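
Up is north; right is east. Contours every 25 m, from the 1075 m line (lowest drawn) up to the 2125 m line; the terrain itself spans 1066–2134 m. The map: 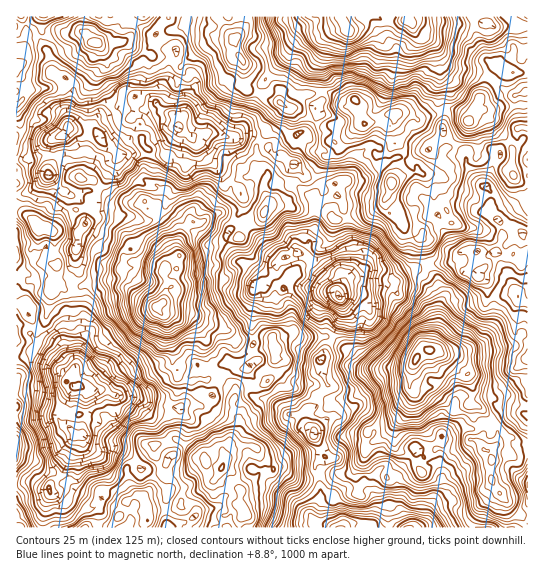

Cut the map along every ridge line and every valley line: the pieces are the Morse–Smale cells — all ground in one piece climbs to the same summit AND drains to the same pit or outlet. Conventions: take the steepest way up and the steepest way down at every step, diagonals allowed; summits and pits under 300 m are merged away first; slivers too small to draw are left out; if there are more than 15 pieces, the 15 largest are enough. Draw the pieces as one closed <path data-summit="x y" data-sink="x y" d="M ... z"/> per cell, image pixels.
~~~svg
<path data-summit="417 358" data-sink="339 297" d="M518 55l-4 0-6 7 3 11-9 0-9-7-8 15-2 13-6 7-2 10-6 10-6-8-9-4-9 0-27 11-11-7-9 0-11 2-6 5-16 4-10-24-10 1-16-9-23 3-13 13-4 1 3 5 0 7-4 9 3 11 3 3 9-3 10 8 14 8-4 2-8 19-5 5-7 2 1 5 8 5 3 10 0 22-7 10 1 6-6 9-18 5-8 6 0 14 8 11 28 0 6 3 15 0 3 2 6 14-6 22-17 32 4 17 4 7-12 10-1 10-11 9 1 7 8 9 11 25-8 8 0 7 4 8 0 21-8 12 3 17 213-1 0-466-5-5z"/><path data-summit="417 358" data-sink="78 386" d="M82 32l-13 5-6 11-14 7-19 1-14 11 0 7 11 11 0 6-4 8-7 6 0 9 3 7 0 8-3 4 0 392 5 3 22-1 2-24 6-9-2-8 12-12 14-25 0-14 8-1 0-9 5-10-1-25-5-3-8 0-3-4 12-48-2-20-6-6-3-27 7-11-3-8 3-32 6-8-2-20 11 1 2-2-5-11 4 0 9-9 12-23 5-4 34 1 8-1 2-3 4 7 10-9 2-9-2-13 11 9 11-1 6-4 20 5 27 0 9 6 11 12 9 1 10 7 11 12-1 9 7-1 5-5 8-19 4-2-14-8-10-8-9 3-3-3-3-11 4-9 0-7-3-6-11-7-12-2-9-7-10-2-3-8 0-19-8-12-2-12-19 1-5 3-23 16-6 8-15-10-13-1-27-13-33 0z"/><path data-summit="159 305" data-sink="339 297" d="M269 177l-5 5 0 9 4 7 0 7-4 9-5 5-17 5-20-11-5 0-16 10-8-2-10 10-6 12 0 23-13 4 0 5 7 12-4 4-3 10-7 6 10 14 2 20 4 10 0 14 6 12 4 3 8 1 5 12 18 16 9 4 8 0 8 6 0 11-15 20 0 13-3 5-3 0-12-5-4-6-5-1-7-8-15-9-18 5-30 25 2 16 9 11-13 5-15-10-8-2-5 5-1 7 3 3 15 4 5 6-8 14 204-1-3-16 8-12 0-21-4-8 0-7 8-8-11-25-8-9-1-7 11-9 1-10 12-10-4-7-4-17 17-32 6-22-6-14-3-2-15 0-6-3-28 0-8-11 0-14 8-6 18-5 5-6 0-9 7-10 0-22-3-10-8-5-2-6-5-3-10 0-6 2-3 5-1-5z"/><path data-summit="159 305" data-sink="78 386" d="M179 128l2 13-2 9-5 6-5 3-4-7-2 3-8 1-34-1-10 12-7 15-9 9-4 0 5 11-2 2-11-1 2 20-6 8 0 11-3 7 0 14 3 8-7 11 3 27 6 6 2 20-12 48 3 4 8 0 5 3 1 25-5 10 0 9-8 1 0 14-14 25-12 12 2 8-6 9-2 25 67 0 9-14-5-6-15-4-3-3 1-7 5-5 8 2 15 10 13-5-9-11-2-16 30-25 18-5 15 9 7 8 5 1 4 6 15 5 4-9-1-9 15-20 1-7-6-8-20-6-18-16-5-12-8-1-6-6 0-4-4-5 0-14-4-10-2-20-10-14 7-6 3-10 4-4-7-12 0-5 13-4 0-23 6-12 10-10 8 2 16-10 5 0 20 11 12-3 10-7 4-9 0-7-4-7 2-12 7 0 4 4 1 5 3-5 6-2 10 0 5 3 2-9-11-12-10-7-9-1-11-12-9-6-27 0-18-5-8 4-11 1z"/><path data-summit="417 358" data-sink="347 31" d="M527 16l-278 0-2 9-12 14 0 6 1 6 8 12 0 19 3 8 10 2 12 8 9 1 9 7 6 0 13-13 23-3 16 9 10-1 10 24 16-4 6-5 11-2 9 0 11 7 27-11 9 0 7 3 8 9 6-10 2-10 6-7 2-13 8-15 9 7 9 0-3-11 6-7 9 1 5 3z"/><path data-summit="417 358" data-sink="339 297" d="M247 16l-230 0-1 50 14-10 19-1 14-7 6-11 13-5 11 11 33 0 27 13 13 1 15 10 6-8 23-16 5-3 20-1 12-14z"/><path data-summit="159 305" data-sink="339 297" d="M131 243l-7 8 2 9 38 7-11-16z"/><path data-summit="417 358" data-sink="339 297" d="M37 225l2 18 6 10 2 8 10 4-4-31-4-5z"/><path data-summit="417 358" data-sink="339 297" d="M17 75l-1 28 2 1 9-13 0-6z"/>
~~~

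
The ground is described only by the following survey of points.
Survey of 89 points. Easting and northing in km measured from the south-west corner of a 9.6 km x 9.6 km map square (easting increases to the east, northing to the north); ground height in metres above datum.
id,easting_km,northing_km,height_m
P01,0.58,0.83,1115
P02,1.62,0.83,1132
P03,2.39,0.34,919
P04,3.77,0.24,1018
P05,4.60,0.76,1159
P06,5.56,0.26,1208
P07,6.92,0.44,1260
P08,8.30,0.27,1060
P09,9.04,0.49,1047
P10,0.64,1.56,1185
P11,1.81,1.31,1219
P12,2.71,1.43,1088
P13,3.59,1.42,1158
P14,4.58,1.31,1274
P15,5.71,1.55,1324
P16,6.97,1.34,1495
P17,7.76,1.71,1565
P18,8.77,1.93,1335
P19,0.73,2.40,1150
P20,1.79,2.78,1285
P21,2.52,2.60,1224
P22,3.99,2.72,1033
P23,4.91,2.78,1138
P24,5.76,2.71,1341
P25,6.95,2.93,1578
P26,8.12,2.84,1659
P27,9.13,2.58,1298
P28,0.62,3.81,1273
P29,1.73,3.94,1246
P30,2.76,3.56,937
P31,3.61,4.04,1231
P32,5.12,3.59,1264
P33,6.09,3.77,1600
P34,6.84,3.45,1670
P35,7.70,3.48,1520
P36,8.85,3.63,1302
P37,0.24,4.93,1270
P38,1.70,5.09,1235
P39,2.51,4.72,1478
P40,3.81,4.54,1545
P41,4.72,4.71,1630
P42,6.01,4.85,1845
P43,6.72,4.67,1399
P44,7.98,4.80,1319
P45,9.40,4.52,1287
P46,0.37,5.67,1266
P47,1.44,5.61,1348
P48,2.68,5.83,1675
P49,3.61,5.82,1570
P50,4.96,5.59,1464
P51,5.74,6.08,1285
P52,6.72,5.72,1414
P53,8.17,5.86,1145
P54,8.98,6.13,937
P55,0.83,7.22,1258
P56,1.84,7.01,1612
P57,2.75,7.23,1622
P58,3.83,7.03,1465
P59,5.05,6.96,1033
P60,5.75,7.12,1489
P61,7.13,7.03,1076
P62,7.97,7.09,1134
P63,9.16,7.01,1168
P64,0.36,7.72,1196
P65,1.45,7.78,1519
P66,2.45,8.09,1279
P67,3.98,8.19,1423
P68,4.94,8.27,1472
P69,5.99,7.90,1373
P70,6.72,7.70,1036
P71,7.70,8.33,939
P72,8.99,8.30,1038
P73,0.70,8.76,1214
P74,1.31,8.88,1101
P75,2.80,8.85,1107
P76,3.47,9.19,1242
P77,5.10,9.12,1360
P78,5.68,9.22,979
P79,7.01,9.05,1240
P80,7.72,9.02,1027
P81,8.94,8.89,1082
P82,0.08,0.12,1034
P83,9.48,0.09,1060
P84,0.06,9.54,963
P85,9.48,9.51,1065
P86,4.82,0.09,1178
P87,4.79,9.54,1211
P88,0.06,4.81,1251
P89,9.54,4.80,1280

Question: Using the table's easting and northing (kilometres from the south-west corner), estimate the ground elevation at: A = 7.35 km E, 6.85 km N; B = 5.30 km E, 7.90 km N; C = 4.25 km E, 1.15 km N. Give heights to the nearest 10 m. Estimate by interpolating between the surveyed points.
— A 1230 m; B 1580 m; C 1190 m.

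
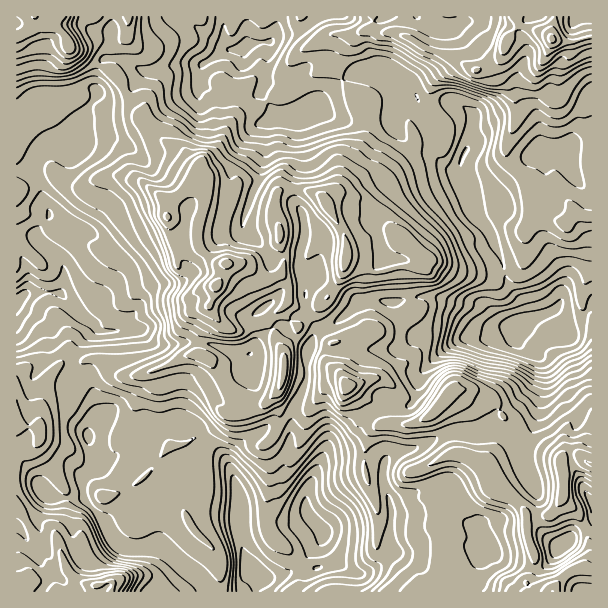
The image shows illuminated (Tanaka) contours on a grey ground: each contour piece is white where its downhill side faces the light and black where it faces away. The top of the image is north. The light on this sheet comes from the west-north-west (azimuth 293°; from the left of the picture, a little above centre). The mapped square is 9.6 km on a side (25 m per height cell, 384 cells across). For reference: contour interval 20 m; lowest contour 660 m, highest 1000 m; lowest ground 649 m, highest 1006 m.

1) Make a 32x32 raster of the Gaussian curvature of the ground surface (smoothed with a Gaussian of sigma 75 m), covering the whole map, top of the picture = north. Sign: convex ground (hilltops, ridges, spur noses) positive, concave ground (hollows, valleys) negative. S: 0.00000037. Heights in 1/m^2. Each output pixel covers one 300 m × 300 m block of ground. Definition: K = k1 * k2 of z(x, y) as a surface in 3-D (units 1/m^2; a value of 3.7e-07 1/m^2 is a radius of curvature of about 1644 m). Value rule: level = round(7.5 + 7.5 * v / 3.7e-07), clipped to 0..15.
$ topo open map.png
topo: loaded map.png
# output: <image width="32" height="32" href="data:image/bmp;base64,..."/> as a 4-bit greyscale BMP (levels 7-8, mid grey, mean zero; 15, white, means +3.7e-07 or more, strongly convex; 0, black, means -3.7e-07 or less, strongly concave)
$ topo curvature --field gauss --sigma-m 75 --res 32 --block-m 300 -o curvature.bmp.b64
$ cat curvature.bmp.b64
<image width="32" height="32" href="data:image/bmp;base64,Qk12AgAAAAAAAHYAAAAoAAAAIAAAACAAAAABAAQAAAAAAAACAAATCwAAEwsAABAAAAAAAAAAAAAAABEREQAiIiIAMzMzAERERABVVVUAZmZmAHd3dwCIiIgAmZmZAKqqqgC7u7sAzMzMAN3d3QDu7u4A////AJVir4Nndnp2eXxnd3hpdwh3iSczeI2ZdYdoOHiIiQSJeIhPh3iKN5iIepl3eIit83abmId4d3h4eoZnh3h3ZbBVZxeHeHeWaXiWiHd2llN2f1eneHeIpmiHeIVoeKa8inh5d3d3iaaHl4pPqaaHiERXdmd3eHiJeHh1lYaWl2aYe2qYeIhkOYh8ZYeDaWdmdml4eHd4fZdWeTeFend4aHh3d4lneWh1dVWVeHh3h3Z3h4doiIZ2eeZ29Iea93lUh2d3d3lXlni3SHiGUNd4fHZ3hod4dYZ7l/Z3eHKIiYeKd3iYrWZudFZGeZd3uImHmHh4d4d6ppl1R3eGp3d4d4OEl3h2emp4eZa3l0V5h4fHWWd3h6GlhZeTpXa5ZmaYZmh3h4eoH5VHd/aHnld3h3d4d3d3WGW113lneHh3iIeXhniHeNZ3l6Z1eHh3d3d2lnqIeIeZd3dbnIZ3h4mJeIeFeIdmdpaS0IiHh4d3eIeHh3eHinj1hpiWd4h3h3Z3d4d4h3djtodnaoiGd4mHmJh3eIeHZ5WZeYdliIiHh4d3d4h3l3iXZ4iId4d3eoZ4h4l3pmiJh3d4iIh3ZepCd4iHZpl3d3iGd3doeJNfllhYd6sXh2iHl2iHaZiFajmHh3fPJoeHh7a3iHZ5h4eNfwVWCnpohnaIhSlFZ3eIgAi4"/>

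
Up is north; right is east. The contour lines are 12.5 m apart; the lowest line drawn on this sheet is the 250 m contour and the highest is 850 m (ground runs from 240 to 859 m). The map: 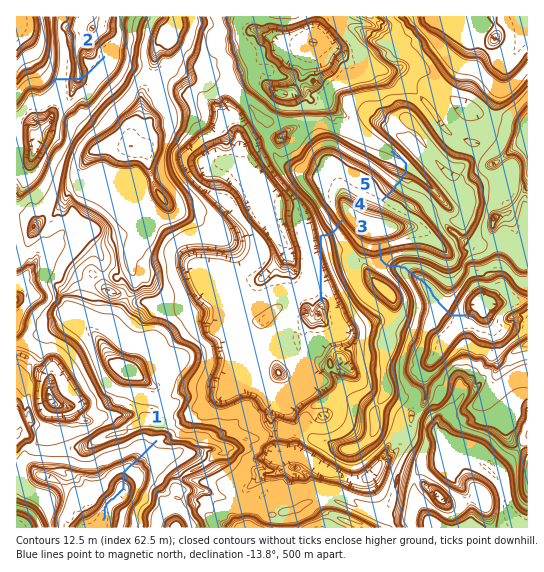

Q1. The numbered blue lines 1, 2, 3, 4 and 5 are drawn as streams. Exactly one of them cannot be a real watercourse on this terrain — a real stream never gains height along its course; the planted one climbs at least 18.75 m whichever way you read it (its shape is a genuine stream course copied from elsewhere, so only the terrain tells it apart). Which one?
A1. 2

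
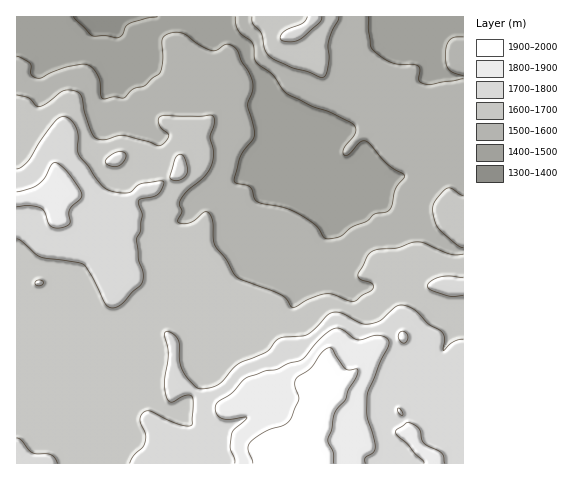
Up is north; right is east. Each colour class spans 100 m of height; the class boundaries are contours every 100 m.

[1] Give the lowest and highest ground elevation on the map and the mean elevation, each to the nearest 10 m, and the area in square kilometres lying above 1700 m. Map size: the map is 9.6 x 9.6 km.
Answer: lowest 1360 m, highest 1990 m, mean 1630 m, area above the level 24.9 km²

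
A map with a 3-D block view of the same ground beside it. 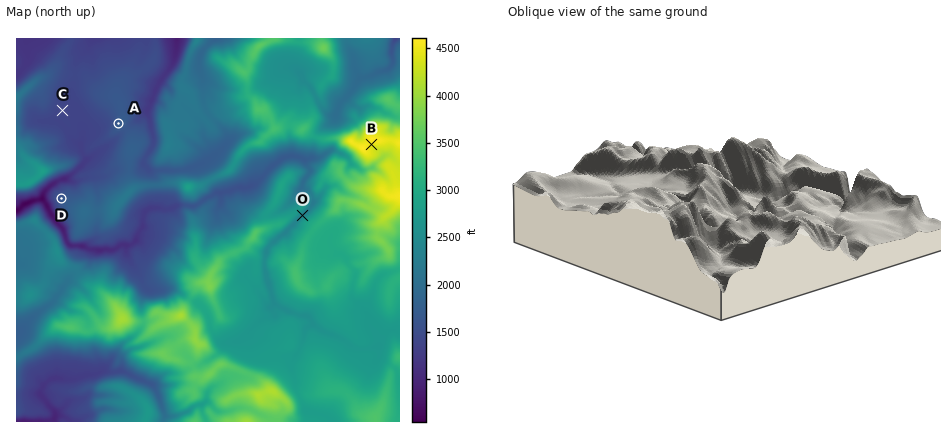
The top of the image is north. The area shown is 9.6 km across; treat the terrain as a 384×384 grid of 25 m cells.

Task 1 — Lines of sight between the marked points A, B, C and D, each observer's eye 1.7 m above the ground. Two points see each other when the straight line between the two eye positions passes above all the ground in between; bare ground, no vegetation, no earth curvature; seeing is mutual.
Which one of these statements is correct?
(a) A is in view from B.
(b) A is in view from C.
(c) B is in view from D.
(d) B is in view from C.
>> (b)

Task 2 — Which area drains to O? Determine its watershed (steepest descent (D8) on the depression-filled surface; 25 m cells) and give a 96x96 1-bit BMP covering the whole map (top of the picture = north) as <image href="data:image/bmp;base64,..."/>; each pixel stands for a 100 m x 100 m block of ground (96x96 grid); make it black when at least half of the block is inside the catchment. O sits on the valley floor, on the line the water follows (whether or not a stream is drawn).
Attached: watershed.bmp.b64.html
<image width="96" height="96" href="data:image/bmp;base64,Qk2+BAAAAAAAAD4AAAAoAAAAYAAAAGAAAAABAAEAAAAAAIAEAAATCwAAEwsAAAIAAAAAAAAA////AAAAAAAAAAAAAAAAAAAAAAAAAAAAAAAAAAAAAcAAAAAAAAAAAAAAA+AAAAAAAAAAAAAAB+AAAAAAAAAAAAAAB/AAAAAAAAAAABgAD/AAAAAAAAAAAD8AH/AAAAAAAAAAAP/4P/gAAAAAAAAAAf////gAAAAAAAAAA/////gAAAAAAAAAB/////gAAAAAAAcAH/////wAAAAAAA+Af/////wAAAAAAA/D//////wAAAAAAA////////4AAAAAAP////////4AAAAAB/////////8AAAAAA/////////8AAAAAAf////////8AAAAAAP////////8AAAAAAD////////8AAAAAAAf///////8AAAAAAAf///////8AAAAAAA////////8AAAAAAA////////8AAAAAAB////////8AAAAAAD////////8AAAAAAD////////8AAAAAAD////////8AAAAAAD////////8AAAAAAB////////8AAAAAAA////////8AAAAAAA////////8AAAAAAAf///////8AAAAAAAP///////8AAAAAAAD///////8AAAAAAAB///////8AAAAAAAB///////8AAAAAAAA///////8AAAAAAAA///////8AAAAAAAAf//////8AAAAAAAAP//////8AAAAAAAAB//////8AAAAAAAAAf/////sAAAAAAAAAP/////AAAAAAAAAAH////+AAAAAAAAAAH////8AAAAAAAAAAD////8AAAAAAAAAAAf///+AAAAAAAAAAAD/P/+AAAAAAAAAAAB+H/+AAAAAAAAAAAAcD/+AAAAAAAAAAAAAB/8AAAAAAAAAAAAAA/wAAAAAAAAAAAAAA/AAAAAAAAAAAAAAAYAAAAAAAAAAAAAAAAAAAAAAAAAAAAAAAAAAAAAAAAAAAAAAAAAAAAAAAAAAAAAAAAAAAAAAAAAAAAAAAAAAAAAAAAAAAAAAAAAAAAAAAAAAAAAAAAAAAAAAAAAAAAAAAAAAAAAAAAAAAAAAAAAAAAAAAAAAAAAAAAAAAAAAAAAAAAAAAAAAAAAAAAAAAAAAAAAAAAAAAAAAAAAAAAAAAAAAAAAAAAAAAAAAAAAAAAAAAAAAAAAAAAAAAAAAAAAAAAAAAAAAAAAAAAAAAAAAAAAAAAAAAAAAAAAAAAAAAAAAAAAAAAAAAAAAAAAAAAAAAAAAAAAAAAAAAAAAAAAAAAAAAAAAAAAAAAAAAAAAAAAAAAAAAAAAAAAAAAAAAAAAAAAAAAAAAAAAAAAAAAAAAAAAAAAAAAAAAAAAAAAAAAAAAAAAAAAAAAAAAAAAAAAAAAAAAAAAAAAAAAAAAAAAAAAAAAAAAAAAAAAAAAAAAAAAAAAAAAAAAAAAAAAAAAAAAAAAAAAAAAAAAAAAAAAAAAAAAAAAAAAAAAAAAAAAAAAAAAAAAAAAAAAAAAAAAAAAAAAAAAAAAAAAAAAAAAAAAAAAAAAAAAAAAAAAAAAAAAAAAAAAAAAAAAAAAAAAAAAAAAAA="/>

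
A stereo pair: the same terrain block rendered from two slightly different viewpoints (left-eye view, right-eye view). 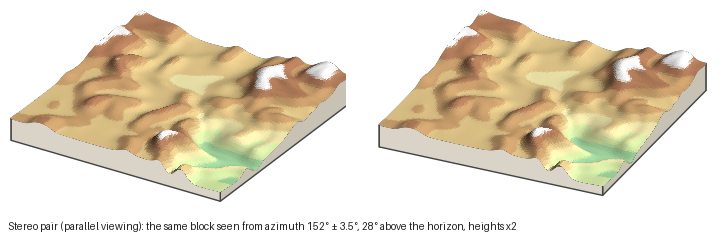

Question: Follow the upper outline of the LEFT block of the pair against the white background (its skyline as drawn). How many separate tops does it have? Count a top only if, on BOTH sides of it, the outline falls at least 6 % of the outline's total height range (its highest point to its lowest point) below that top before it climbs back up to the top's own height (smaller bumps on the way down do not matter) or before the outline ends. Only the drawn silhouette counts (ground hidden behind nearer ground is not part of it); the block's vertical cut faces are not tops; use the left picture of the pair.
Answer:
1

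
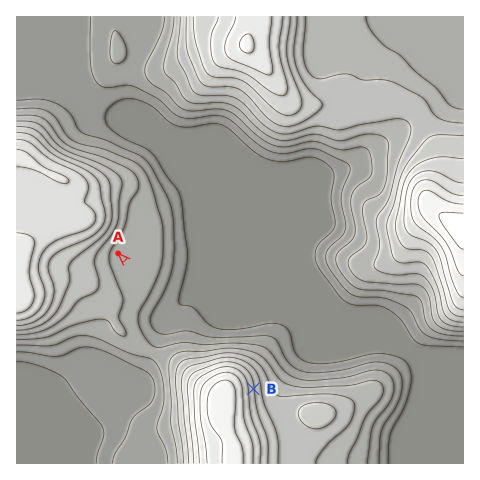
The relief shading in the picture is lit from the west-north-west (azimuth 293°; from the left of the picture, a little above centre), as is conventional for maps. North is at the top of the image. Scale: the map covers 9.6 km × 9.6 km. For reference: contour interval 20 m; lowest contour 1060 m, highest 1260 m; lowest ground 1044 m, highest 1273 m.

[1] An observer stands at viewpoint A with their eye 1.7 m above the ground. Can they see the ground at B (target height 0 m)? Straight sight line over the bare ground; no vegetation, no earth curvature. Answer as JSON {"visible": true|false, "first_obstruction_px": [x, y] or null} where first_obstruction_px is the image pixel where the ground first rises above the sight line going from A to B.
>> {"visible": false, "first_obstruction_px": [224, 359]}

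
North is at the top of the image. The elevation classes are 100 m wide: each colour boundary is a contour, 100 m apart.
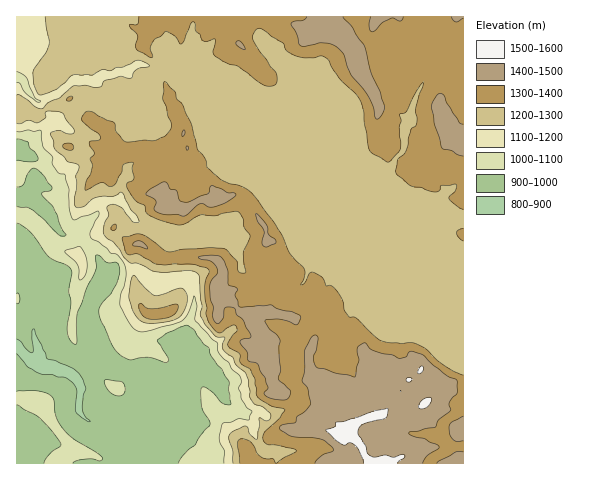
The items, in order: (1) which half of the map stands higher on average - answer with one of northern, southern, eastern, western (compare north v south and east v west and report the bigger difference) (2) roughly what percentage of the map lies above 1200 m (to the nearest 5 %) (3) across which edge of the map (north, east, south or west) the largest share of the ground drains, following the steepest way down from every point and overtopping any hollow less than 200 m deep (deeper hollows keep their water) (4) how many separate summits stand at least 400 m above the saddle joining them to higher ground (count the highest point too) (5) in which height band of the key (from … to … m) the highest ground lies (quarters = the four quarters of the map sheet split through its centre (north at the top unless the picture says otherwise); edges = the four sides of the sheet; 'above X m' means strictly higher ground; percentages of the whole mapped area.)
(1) The eastern half stands higher on average than the western half.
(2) About 75 % of the map lies above 1200 m.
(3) The largest share of the runoff leaves by the western edge.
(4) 1 summit rises at least 400 m above its surroundings.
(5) Between 1500 and 1600 m: that is the band holding the highest ground.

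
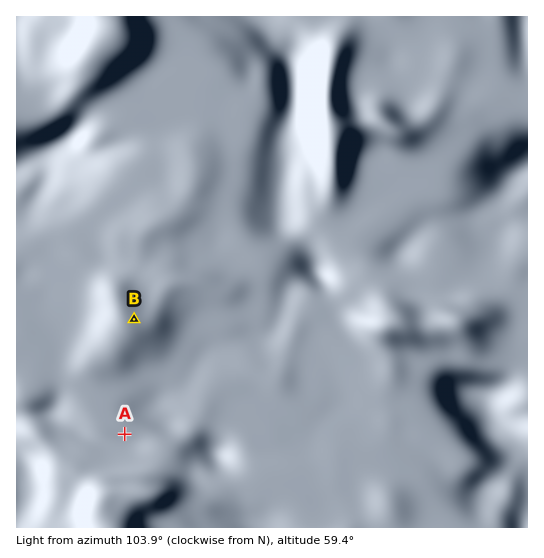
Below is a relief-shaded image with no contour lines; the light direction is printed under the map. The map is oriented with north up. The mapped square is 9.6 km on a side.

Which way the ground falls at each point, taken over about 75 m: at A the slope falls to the N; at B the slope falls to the SW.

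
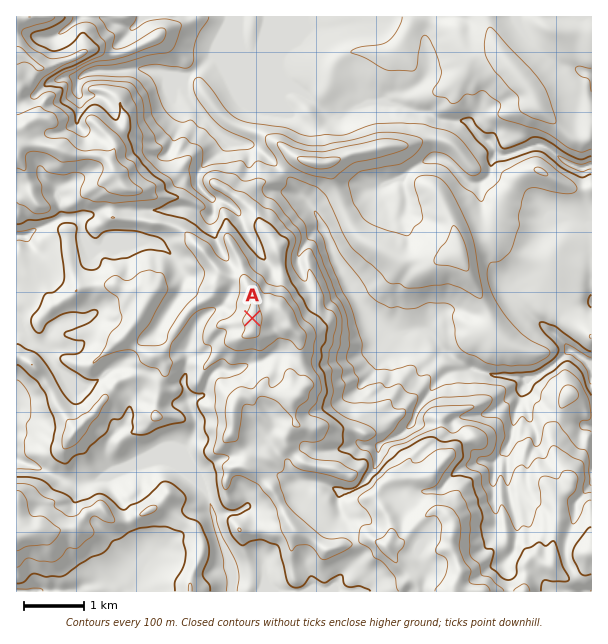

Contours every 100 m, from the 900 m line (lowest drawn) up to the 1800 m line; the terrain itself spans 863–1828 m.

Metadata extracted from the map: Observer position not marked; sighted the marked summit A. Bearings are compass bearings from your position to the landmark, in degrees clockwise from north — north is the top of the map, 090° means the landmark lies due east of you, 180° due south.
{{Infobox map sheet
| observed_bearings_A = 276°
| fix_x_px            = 342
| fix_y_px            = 328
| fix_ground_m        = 1290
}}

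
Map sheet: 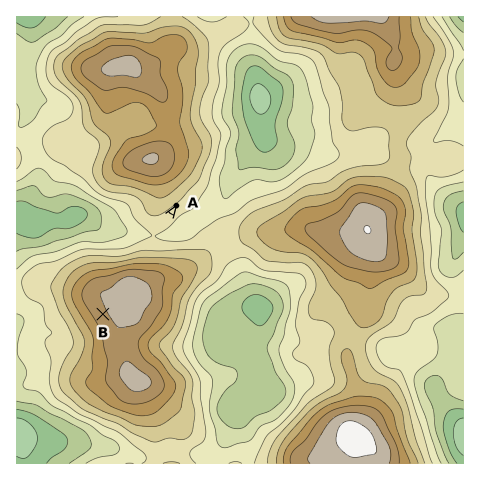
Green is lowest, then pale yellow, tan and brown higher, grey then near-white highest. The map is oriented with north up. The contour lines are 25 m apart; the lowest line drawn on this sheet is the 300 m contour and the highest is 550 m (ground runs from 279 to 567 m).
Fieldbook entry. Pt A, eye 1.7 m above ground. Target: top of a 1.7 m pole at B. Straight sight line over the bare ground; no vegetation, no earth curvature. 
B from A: not visible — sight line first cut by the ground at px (137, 263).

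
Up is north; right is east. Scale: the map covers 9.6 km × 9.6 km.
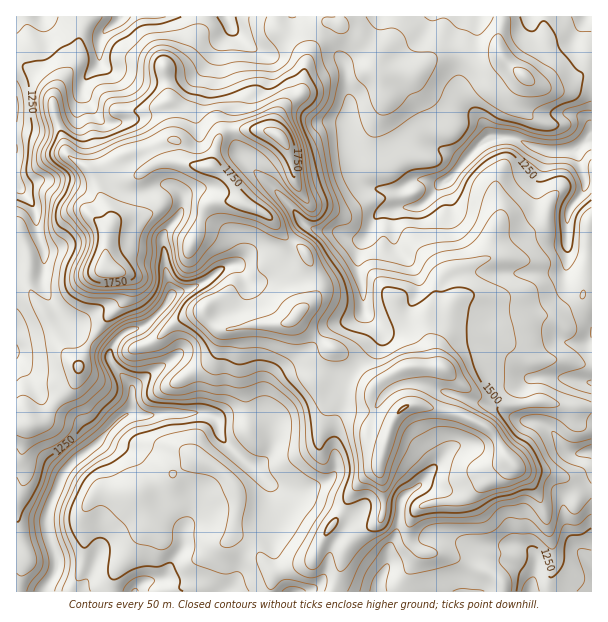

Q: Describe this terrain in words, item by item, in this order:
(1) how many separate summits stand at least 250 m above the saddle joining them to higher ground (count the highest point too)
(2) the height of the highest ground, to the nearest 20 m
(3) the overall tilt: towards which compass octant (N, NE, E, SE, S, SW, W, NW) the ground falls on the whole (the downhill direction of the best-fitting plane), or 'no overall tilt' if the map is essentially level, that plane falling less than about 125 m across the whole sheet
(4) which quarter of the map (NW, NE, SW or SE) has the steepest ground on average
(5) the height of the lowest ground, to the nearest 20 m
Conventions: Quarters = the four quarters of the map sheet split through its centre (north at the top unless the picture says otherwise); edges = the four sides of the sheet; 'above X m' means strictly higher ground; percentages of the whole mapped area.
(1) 1 summit rises at least 250 m above its surroundings.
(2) The highest ground is at about 1820 m.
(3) No overall tilt - high and low ground are spread across the sheet.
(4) Slopes are steepest in the north-west quarter.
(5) The lowest point is down at roughly 1060 m.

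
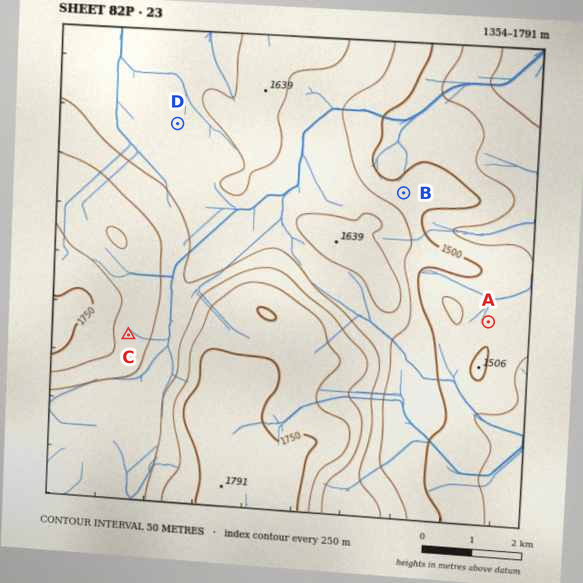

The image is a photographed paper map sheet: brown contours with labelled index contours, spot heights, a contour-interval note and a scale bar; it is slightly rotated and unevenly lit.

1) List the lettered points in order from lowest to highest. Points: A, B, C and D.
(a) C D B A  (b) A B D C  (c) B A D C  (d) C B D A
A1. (b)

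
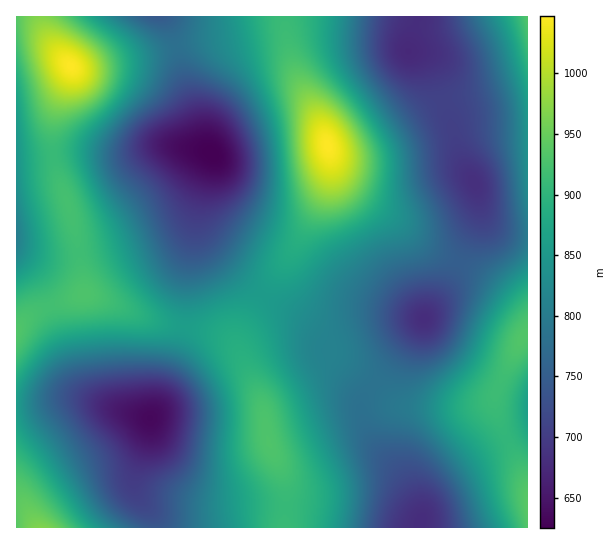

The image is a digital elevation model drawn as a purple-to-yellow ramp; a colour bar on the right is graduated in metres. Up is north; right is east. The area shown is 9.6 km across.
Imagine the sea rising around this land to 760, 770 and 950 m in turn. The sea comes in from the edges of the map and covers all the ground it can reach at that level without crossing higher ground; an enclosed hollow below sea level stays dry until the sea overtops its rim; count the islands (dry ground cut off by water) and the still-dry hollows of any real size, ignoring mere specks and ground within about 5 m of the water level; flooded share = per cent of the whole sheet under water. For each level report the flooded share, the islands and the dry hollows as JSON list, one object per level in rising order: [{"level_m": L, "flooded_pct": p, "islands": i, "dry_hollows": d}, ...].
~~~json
[{"level_m": 760, "flooded_pct": 22, "islands": 0, "dry_hollows": 1}, {"level_m": 770, "flooded_pct": 24, "islands": 0, "dry_hollows": 1}, {"level_m": 950, "flooded_pct": 95, "islands": 1, "dry_hollows": 0}]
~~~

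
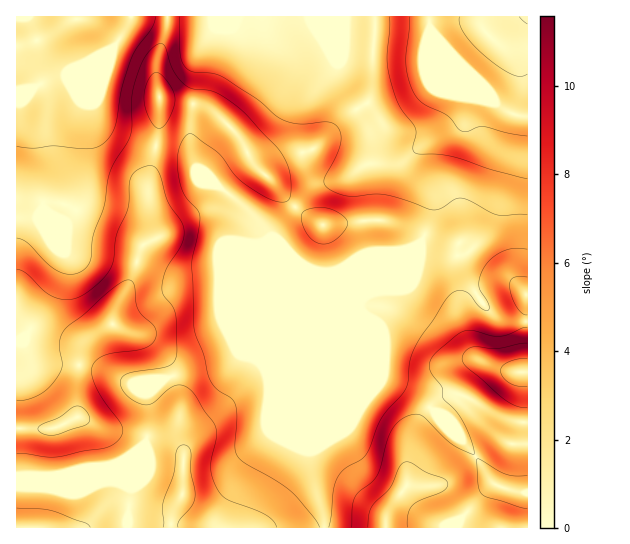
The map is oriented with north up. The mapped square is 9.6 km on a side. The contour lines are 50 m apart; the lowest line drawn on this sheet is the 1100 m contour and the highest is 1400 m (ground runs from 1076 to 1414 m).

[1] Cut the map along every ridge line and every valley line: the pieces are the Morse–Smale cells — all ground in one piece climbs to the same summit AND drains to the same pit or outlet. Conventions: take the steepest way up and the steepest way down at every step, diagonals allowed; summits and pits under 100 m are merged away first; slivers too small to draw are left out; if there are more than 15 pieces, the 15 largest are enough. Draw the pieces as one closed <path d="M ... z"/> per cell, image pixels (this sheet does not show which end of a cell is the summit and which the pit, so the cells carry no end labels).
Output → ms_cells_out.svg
<path d="M337 16l-206 0-10 21-13 16-21 50-4 39 0 52-7 16-9 10-10-3-14-10-6 10-21 1 1 310 307-1-1-16-11-36-1-25 52-124 0-28 49-49-29 3-44 19-20 1-20-9-26-28 6-10 32-37 24-7-16-4-12-14-6-14-1-27 5-19 31-38z"/><path d="M527 16l-190 1 0 44-34 48-3 29 4 20 8 13 10 8 18 0-17 4-12 5-32 37-6 10 26 28 20 9 20-1 44-19 22-1 8-4-50 51 0 28-52 124 1 25 11 36 2 17 203-1z"/><path d="M130 16l-114 1 1 200 20 0 6-10 14 10 10 3 9-10 7-16 0-52 4-39 20-48 18-25 6-11z"/>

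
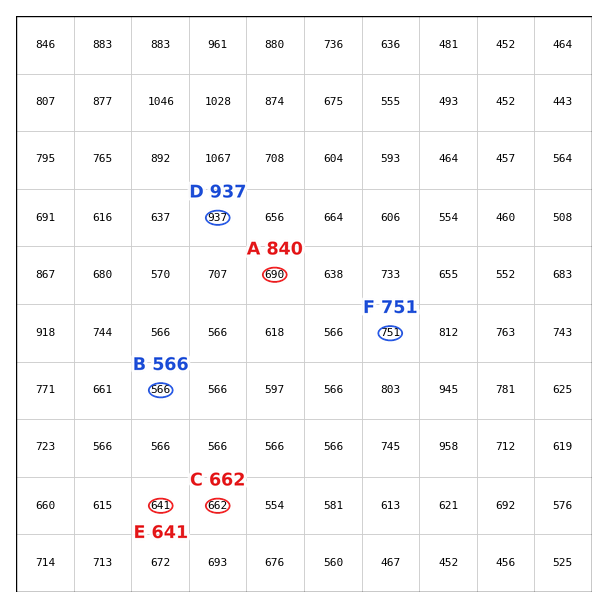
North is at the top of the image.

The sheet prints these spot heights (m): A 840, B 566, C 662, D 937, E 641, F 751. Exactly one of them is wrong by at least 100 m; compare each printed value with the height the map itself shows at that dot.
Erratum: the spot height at A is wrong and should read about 690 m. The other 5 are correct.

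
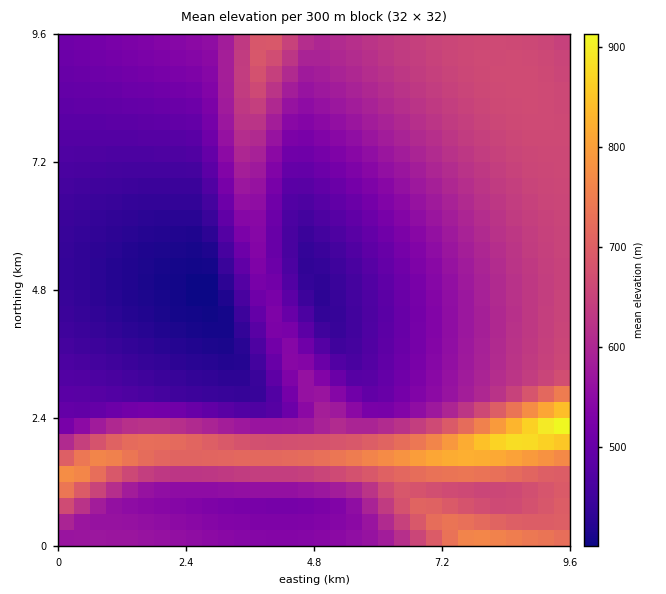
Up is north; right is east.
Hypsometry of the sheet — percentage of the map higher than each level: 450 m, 86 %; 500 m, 71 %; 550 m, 52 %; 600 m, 38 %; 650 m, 22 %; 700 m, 9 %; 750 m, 4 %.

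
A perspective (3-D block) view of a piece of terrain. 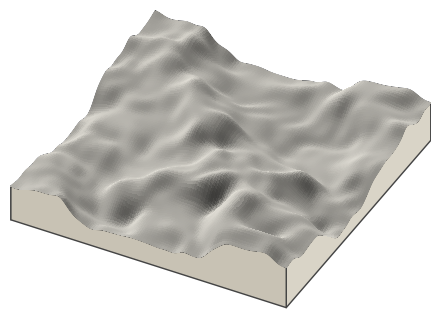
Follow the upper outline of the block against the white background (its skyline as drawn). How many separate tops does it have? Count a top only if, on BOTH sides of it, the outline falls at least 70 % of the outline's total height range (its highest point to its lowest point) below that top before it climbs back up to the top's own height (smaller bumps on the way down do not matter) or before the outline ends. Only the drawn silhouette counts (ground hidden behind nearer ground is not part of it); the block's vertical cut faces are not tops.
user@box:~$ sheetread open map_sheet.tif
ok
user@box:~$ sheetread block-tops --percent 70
0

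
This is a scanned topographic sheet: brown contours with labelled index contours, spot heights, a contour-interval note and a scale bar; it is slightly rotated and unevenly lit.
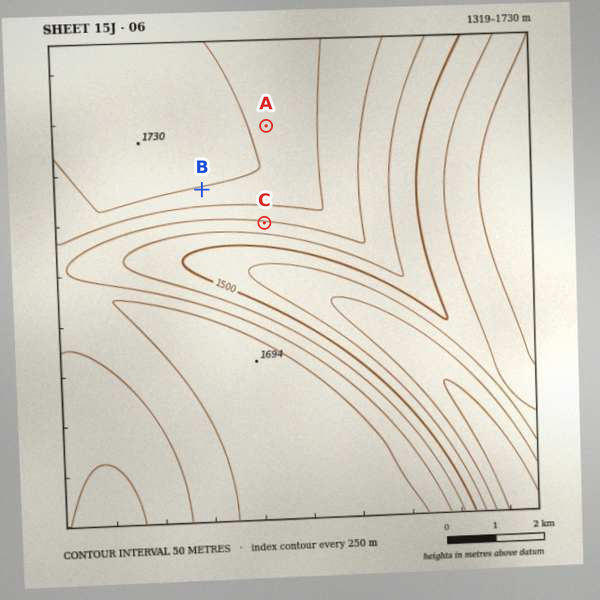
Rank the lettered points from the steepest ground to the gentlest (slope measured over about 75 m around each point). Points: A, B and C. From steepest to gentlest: C B A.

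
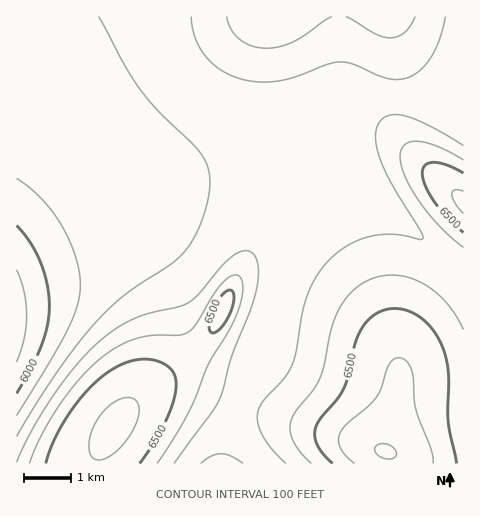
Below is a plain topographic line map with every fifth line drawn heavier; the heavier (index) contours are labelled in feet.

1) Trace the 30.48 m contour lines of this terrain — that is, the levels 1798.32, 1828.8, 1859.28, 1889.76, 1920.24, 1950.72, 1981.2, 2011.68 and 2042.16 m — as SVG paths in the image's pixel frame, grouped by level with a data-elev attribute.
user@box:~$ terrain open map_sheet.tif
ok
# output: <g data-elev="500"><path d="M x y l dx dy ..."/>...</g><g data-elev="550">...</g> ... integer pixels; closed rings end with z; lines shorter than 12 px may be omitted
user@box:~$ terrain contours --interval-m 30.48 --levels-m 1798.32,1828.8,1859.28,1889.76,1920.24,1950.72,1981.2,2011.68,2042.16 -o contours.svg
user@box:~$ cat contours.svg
<g data-elev="1798.32"><path d="M17 270l7 22 3 23-3 24-7 23"/></g><g data-elev="1828.8"><path d="M17 225l13 17 10 20 7 22 2 22-1 19-6 19-10 23-15 26"/></g><g data-elev="1859.28"><path d="M17 178l24 20 20 26 14 32 4 15 1 14-2 20-10 24-18 32-33 55"/></g><g data-elev="1889.76"><path d="M201 463l10-7 10-2 9 2 13 7"/><path d="M99 17l26 50 16 23 18 22 36 34 9 12 6 17-2 24-9 29-13 22-15 14-47 32-28 26-19 22-20 28-40 65"/></g><g data-elev="1920.24"><path d="M174 463l39-52 8-16 10-38 20-48 6-21 1-12 0-12-3-9-6-4-8 1-11 6-10 11-21 25-11 9-9 4-28 6-18 6-18 10-18 14-22 24-23 30-20 34-15 31"/><path d="M463 146l-33-20-25-10-9-1-7 0-6 3-5 6-2 7 0 9 5 22 13 26 26 42 3 8-3 1-17-4-14-1-14 1-13 4-13 6-13 8-10 11-10 13-6 13-6 15-8 46-4 14-8 14-21 23-5 11 0 11 5 13 9 12 14 14"/><path d="M191 17l2 12 4 13 7 12 9 10 10 7 13 6 14 4 14 1 26-3 37-15 13-2 14 2 34 14 10 2 9-2 13-8 11-13 9-18 5-22"/></g><g data-elev="1950.72"><path d="M157 463l29-46 9-18 13-35 27-46 5-14 3-13-1-11-4-4-7 0-9 8-10 13-16 27-8 8-8 3-28 0-18 4-19 9-20 15-20 21-19 26-16 28-11 25"/><path d="M463 330l-9-17-12-15-14-11-15-8-16-4-15 1-15 5-13 9-11 12-8 17-5 16-7 33-4 13-7 10-16 20-5 10-1 10 3 10 7 11 11 11"/><path d="M463 160l-24-13-20-6-7 0-6 3-4 4-2 6 1 10 3 10 14 26 21 26 24 21"/><path d="M227 17l4 12 8 10 12 7 15 2 13-1 14-5 39-25"/><path d="M346 17l30 17 14 4 7-1 7-4 6-7 5-9"/></g><g data-elev="1981.2"><path d="M140 463l13-19 12-23 8-18 3-15-1-11-4-8-10-7-13-3-14 1-15 6-15 9-14 12-15 18-13 20-10 20-6 18"/><path d="M457 463l-9-39 0-50-2-14-4-13-8-15-11-13-14-8-14-3-10 2-8 3-8 6-6 8-8 17-7 32-4 12-6 10-16 19-6 9-1 8 2 10 5 9 11 10"/><path d="M212 333l4-1 5-4 9-14 4-15-1-6-2-3-3 0-5 4-9 13-5 18 1 5z"/><path d="M463 173l-16-8-13-3-8 3-4 8 3 13 9 15 13 16 16 15"/></g><g data-elev="2011.68"><path d="M433 463l-2-15-15-39-4-39-6-9-7-3-6 1-4 6-8 24-6 10-28 25-7 9-1 7 2 8 5 8 8 7"/><path d="M97 460l8-1 8-5 10-9 8-11 6-12 2-10-1-8-4-5-8-1-10 3-11 9-8 10-6 13-2 13 2 10z"/><path d="M463 191l-8-1-2 1-1 3 3 9 8 10"/></g><g data-elev="2042.16"><path d="M386 459l6 0 4-3 0-3-1-4-9-5-9 1-2 3 1 5 4 3z"/></g>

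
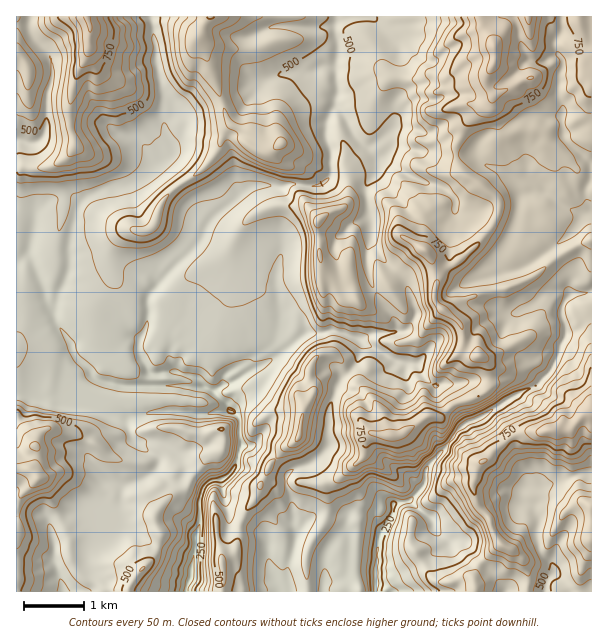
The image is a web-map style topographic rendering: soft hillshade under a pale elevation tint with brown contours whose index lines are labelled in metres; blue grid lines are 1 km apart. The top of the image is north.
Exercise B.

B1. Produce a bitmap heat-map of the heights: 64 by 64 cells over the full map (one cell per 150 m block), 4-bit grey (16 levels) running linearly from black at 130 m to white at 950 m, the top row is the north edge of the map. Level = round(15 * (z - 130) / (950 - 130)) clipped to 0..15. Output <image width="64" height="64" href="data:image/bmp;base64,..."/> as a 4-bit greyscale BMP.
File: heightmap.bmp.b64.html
<image width="64" height="64" href="data:image/bmp;base64,Qk12CAAAAAAAAHYAAAAoAAAAQAAAAEAAAAABAAQAAAAAAAAIAAATCwAAEwsAABAAAAAAAAAAAAAAABEREQAiIiIAMzMzAERERABVVVUAZmZmAHd3dwCIiIgAmZmZAKqqqgC7u7sAzMzMAN3d3QDu7u4A////AHZVREVVZndUQhE1d3ZURERURERCIzRGd4iZh3iId3d3dlVEVVVmd2VDECV3dlRERFREREIjRFd4iJmIiIh3d4h2VUVVVWZ3dkMQJXh2VERFVEREQiNFZ3d4iIiJmHd4mXZVRVVVZmd2UyEliHZUREVURERCJEVmZmeImZqpd3iZdlVVVVVWZmZUMSV3dlRERVVEREIkVmZmZmiau6h3iJqHZVVVVVVWZmUxJXd2VEVEVVREQyRWZlVVZ5u6mIiJq4dlVVVVVVVmZUIldnZVVURVVURDI1ZlVVZnq5mHiYmrh2VVVVVVVWZlQyV2ZlVVRFVVVUMiRmVVZnm6iIeJmauGVVVVVVVWZmVEJXZmZVVVVVVVRDJFVVVnmrmIh3iaq4dmZVVVVVZmZlQlZWd2VVVVZVVUQzRFVnirqYd3iJqrmHdmVVVVVmZmVSVUZndmVmZmZVRDM0VnibupiHeIiaqZmHZmVVVVZmZlM0RWeHZmd3d2VUVVRGiau6mIeIiJmZqqh2ZVVVVVZmZDI0Z4dmd3eIh2Z3VUaJq8qZiIiIiYqqmHdmVmZVVWVmVDNGeGZmd4mpiIdmRXm8y6mIiIiZiamYdmZmZmVVVVZmU0V4d2ZneaqpiIhlebzMupiImaqZmZh2ZmZlVVVVVmZjRWeIh2Z4m7qqqoZYq7zLqqqry6mZh3dnZlVVVVZmZ2M0V4qodniru8y7qGeZq8u7zMzcuJmId3ZmVVVWZmZnY0VWial3eKzM3MyplniZq8zd7t3YiIh3ZlVUVWZmZmZkRmZ5qYd4rMzMzMu4ZniavM3u7dd3dmVVRERERERERDNGZnmqh3m7u7u8zLqGZomau83e5lVVRERERERERERDI0VmeaqHeaqrqZq7u6qHZ4iavM3lVEREREREREREREMzRFZ5qpd4maqYiamau7qGd5mrzNVURERERERERDMzMzRERWiamHeJmIh4mImqu6l3eJu8xVVURERERERDMzMzM0RFZ5mYd4iHd3eIiZqrupmHiqu1VVREREREREMzNERERERWiYh3d3d3Z3mqq7u6qYh5mrVVVUREREREREREREREREV4iIh3d2Zmebu8zLqZmHiZtVVVRERERERERERVRERERWeIh3ZmZ3d4q8zcuqmZh4mlVVRERERERERERVVVREREVnd3Zmd4iIibzMuqqpmHiZVVVERFVEREREVVVVVVVERFVmZmZ3eImJrMuqmqqYd4lVVERFVVRERFVVVVVVVVRVVmZnd3d3iqq8u6mZmZmIiVVURFVVVVVEVVVVVVVVVVVXd4iIiIiKvMy6qZmZmIiJVUREVVVVVURVVVVVVVVVVWiJmamImYrMy7qZmZmYiIhVRERVVVVVRVVVVVVVVVVVaZmqqYmZm8u7qqmZmYiIiFVERFVVVVVEVVVVVVVVVVV5qqqZmZmby6qqqqqZiIiIVURUVVVVVVRFVVVVVVVVVoqqqpmZmZvMqpmZqqmYiIhVRVRVVVVVVUVVVVVVVVVWiqqqmZmZq8y6mZmZmpmIiURVVVVVVVVVVVVVVVVVVVaKqqqYmZqszLupmZmZmZmJRFVVVVVVVVVVVVVVVVVVVoqpqoiJq83Lu7qZmZmZmZlUVVVVVWZmZlVVVVVlVVVWiqmZiIq83curu6mZmZmZmlRVVVVVZ3iHZVVVVWZVVVaKmYmHi8zLuqqrupmZmZmaVVVVVVZniIh2VVVVZmVVZoqpiHeKy7uqqqq6mZmZmYlVVVVVVWd3eHZVVVVmZmZnm6qYd4q6qqqqqqupmZmZiFVVVVVVZmZ4dlVVVVZmZniaqqh3iaqqqqqqq6mZmZmYVVVVVVVVVWeHZVVVVVZmeIiJmXeJmaqqmqqrqZmZmZlVVVVVVVVVVnd2VVVVVVVndneId4iZmZmau7qpmZmZmWZmZmVVVVVVZ3dmVVVVVmZmZ3d3eImZmau7upmZmZmZd3d3d2ZlVVVWZ4dmVWZ4iHdmd3d3iJmqu7qpmZmZmZl3iJmIh3ZVVVVWiHZneJmYh2Z3d2d4mZqrqqqpmaqqmXd3iZmYdlVVVVZ4h3iaqpmHZnd2Z3iJmqqqqqqqqqqZZmeJqZd2VVVVVWiYmqqrqYdmd2Z3eImaqqqqqqqqqZpmZ4mph2VVVVVVaJmaqqqod2Z2d3d4mZqrqqqqqqqZqnd3iZh2ZlVVVVVnmaqqqph2ZmZ3d3eJmru7qqqqqpqqeHeKqHZmZlVVVWiamZmZh3ZmZ3d3d4qqu8zLuqqqmqqIh4qph3d2ZVVWaJmYiJiHd2Znd3d3mrvMzd3Lqqqaq4mHmqmImId2VVZ4mYh4iHd3Zmd3d3eJq7zN3cy7qqq7mYeKupqZmHZWZ4mph3d3d3dmZ3eIeJqrvM3d3cy6qruamIq6qqqYdlZ4mqmHd3d3d2Z3d4iImau8zd3d3cqrvKqYiru7qph2Z4mqqYd3d3dmZnd4iIiZq7zN7t3dy6u8qpiJvMy6mGZomqqpiId3d2Zmd3iIiImavM3u3My7q7ypiIm93LqYZmiqqqmIiId3d2Znd4d4iJq8ze7dzLurvKmIir3tuph2eKu7qZiIiId3dnd3d3eImrvN7+3My7u8mIiave3KmGZ5q7upiIiIiHd2d3d3d3iavM3u7d3Lu8yIiavN7cqYZnmru6mYiIiHd3Z3d3d3eIm83e7t3cu7zIiavN7tuodmeJq7uqmYiIh3dnd3d3d4iavd3d3uy7zM"/>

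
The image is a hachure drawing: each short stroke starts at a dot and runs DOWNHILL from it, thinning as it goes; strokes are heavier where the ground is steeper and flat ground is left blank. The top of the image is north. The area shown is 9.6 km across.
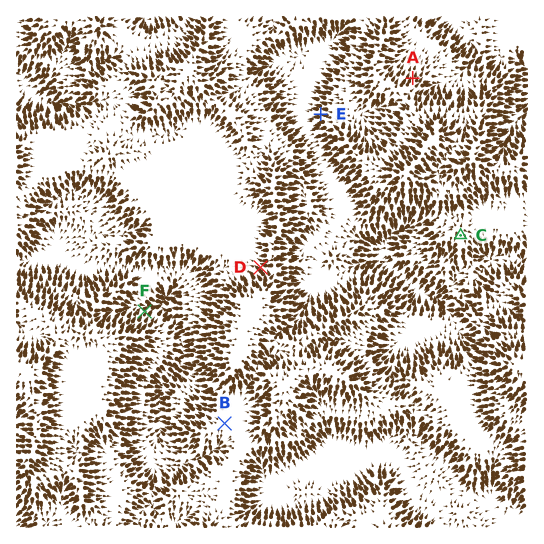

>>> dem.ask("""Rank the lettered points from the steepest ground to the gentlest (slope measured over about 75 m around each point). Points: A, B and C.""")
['A', 'C', 'B']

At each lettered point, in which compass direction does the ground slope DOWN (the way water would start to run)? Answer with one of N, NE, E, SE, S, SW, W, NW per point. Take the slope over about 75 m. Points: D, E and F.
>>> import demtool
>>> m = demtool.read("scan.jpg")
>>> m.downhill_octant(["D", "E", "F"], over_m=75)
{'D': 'NW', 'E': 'W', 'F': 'NE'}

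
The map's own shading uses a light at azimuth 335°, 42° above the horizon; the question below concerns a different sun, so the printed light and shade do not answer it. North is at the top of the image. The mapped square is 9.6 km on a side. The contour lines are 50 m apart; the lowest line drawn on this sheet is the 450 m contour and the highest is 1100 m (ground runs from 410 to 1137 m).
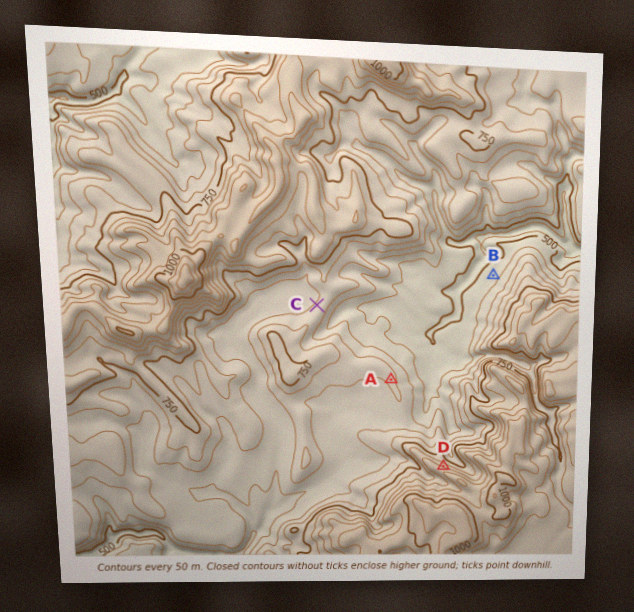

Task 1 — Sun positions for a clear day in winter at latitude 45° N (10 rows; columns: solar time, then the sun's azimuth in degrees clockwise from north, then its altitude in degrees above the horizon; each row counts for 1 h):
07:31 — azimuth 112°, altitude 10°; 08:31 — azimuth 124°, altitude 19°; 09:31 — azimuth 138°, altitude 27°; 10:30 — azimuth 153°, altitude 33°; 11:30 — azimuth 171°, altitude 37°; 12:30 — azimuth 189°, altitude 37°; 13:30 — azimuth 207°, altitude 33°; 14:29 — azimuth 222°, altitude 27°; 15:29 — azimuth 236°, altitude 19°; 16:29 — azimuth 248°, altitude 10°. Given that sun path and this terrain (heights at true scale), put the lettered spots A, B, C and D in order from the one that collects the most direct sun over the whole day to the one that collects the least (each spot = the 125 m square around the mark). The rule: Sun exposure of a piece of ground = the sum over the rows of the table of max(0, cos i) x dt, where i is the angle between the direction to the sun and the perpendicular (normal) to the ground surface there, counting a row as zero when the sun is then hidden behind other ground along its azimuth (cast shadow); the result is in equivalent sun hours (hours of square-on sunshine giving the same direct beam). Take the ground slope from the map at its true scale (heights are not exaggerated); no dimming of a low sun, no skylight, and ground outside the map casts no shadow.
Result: A > B ≈ C > D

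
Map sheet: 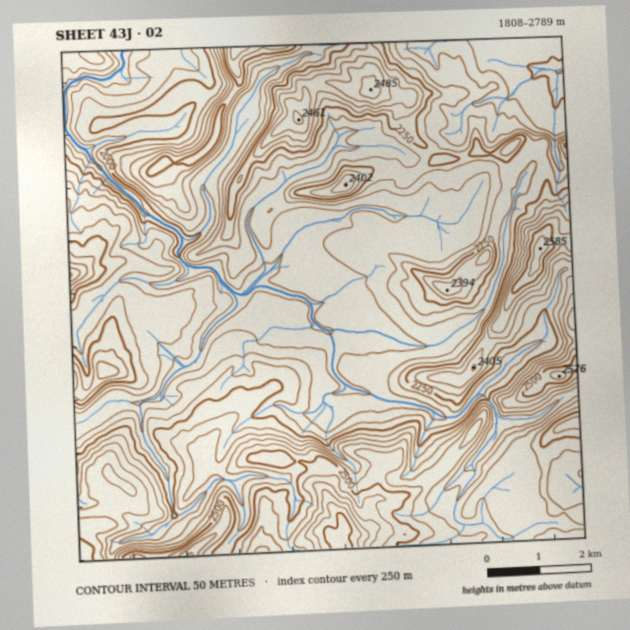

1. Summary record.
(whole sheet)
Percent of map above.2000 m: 94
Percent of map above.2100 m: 79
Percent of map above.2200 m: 50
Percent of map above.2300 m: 32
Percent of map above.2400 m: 19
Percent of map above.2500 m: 6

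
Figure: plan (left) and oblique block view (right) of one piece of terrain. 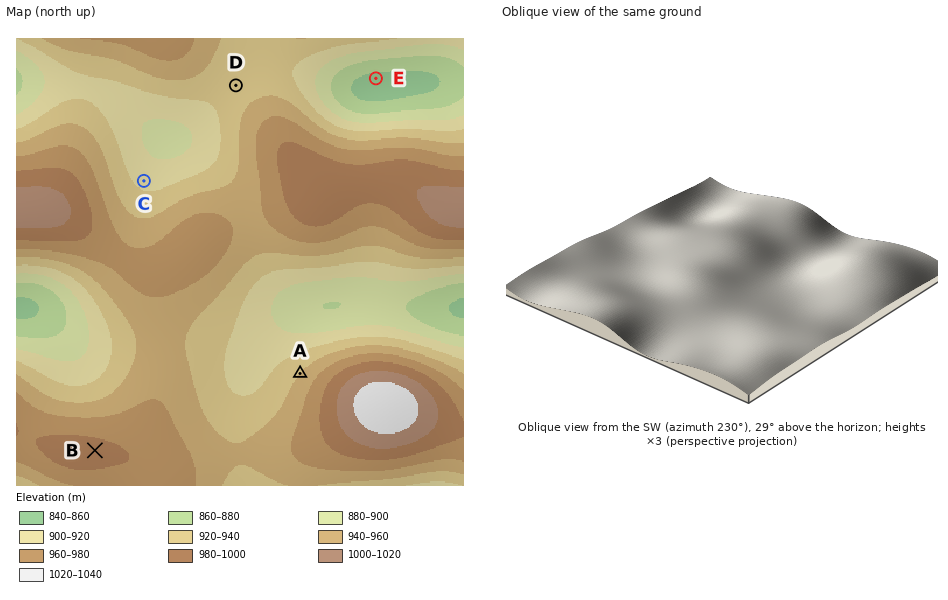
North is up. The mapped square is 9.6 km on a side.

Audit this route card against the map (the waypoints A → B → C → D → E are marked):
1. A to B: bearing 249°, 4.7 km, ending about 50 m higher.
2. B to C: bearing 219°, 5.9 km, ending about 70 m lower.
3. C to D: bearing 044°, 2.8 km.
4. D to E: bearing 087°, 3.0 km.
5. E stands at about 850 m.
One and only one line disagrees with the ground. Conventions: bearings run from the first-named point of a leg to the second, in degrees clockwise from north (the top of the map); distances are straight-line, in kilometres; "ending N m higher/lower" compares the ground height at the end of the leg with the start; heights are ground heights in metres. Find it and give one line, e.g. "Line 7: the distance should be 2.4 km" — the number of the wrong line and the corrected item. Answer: Line 2: the bearing should be 010°.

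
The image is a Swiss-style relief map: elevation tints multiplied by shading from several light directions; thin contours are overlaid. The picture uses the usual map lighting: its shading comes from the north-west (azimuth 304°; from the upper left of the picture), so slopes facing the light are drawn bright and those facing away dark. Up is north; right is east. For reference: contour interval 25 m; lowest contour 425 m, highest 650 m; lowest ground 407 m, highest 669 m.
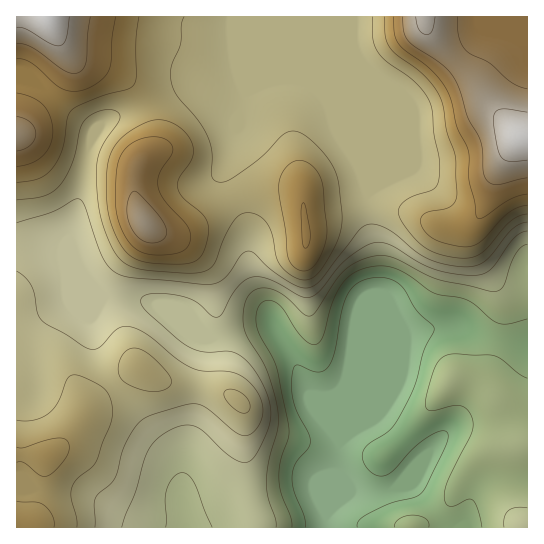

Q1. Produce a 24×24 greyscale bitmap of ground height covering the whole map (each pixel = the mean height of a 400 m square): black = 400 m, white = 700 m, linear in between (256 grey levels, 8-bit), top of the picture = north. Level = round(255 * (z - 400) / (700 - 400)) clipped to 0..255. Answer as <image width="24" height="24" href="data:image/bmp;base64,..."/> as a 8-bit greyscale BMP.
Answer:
<image width="24" height="24" href="data:image/bmp;base64,Qk12BgAAAAAAADYEAAAoAAAAGAAAABgAAAABAAgAAAAAAEACAAATCwAAEwsAAAABAAAAAAAAAAAAAAEBAQACAgIAAwMDAAQEBAAFBQUABgYGAAcHBwAICAgACQkJAAoKCgALCwsADAwMAA0NDQAODg4ADw8PABAQEAAREREAEhISABMTEwAUFBQAFRUVABYWFgAXFxcAGBgYABkZGQAaGhoAGxsbABwcHAAdHR0AHh4eAB8fHwAgICAAISEhACIiIgAjIyMAJCQkACUlJQAmJiYAJycnACgoKAApKSkAKioqACsrKwAsLCwALS0tAC4uLgAvLy8AMDAwADExMQAyMjIAMzMzADQ0NAA1NTUANjY2ADc3NwA4ODgAOTk5ADo6OgA7OzsAPDw8AD09PQA+Pj4APz8/AEBAQABBQUEAQkJCAENDQwBEREQARUVFAEZGRgBHR0cASEhIAElJSQBKSkoAS0tLAExMTABNTU0ATk5OAE9PTwBQUFAAUVFRAFJSUgBTU1MAVFRUAFVVVQBWVlYAV1dXAFhYWABZWVkAWlpaAFtbWwBcXFwAXV1dAF5eXgBfX18AYGBgAGFhYQBiYmIAY2NjAGRkZABlZWUAZmZmAGdnZwBoaGgAaWlpAGpqagBra2sAbGxsAG1tbQBubm4Ab29vAHBwcABxcXEAcnJyAHNzcwB0dHQAdXV1AHZ2dgB3d3cAeHh4AHl5eQB6enoAe3t7AHx8fAB9fX0Afn5+AH9/fwCAgIAAgYGBAIKCggCDg4MAhISEAIWFhQCGhoYAh4eHAIiIiACJiYkAioqKAIuLiwCMjIwAjY2NAI6OjgCPj48AkJCQAJGRkQCSkpIAk5OTAJSUlACVlZUAlpaWAJeXlwCYmJgAmZmZAJqamgCbm5sAnJycAJ2dnQCenp4An5+fAKCgoAChoaEAoqKiAKOjowCkpKQApaWlAKampgCnp6cAqKioAKmpqQCqqqoAq6urAKysrACtra0Arq6uAK+vrwCwsLAAsbGxALKysgCzs7MAtLS0ALW1tQC2trYAt7e3ALi4uAC5ubkAurq6ALu7uwC8vLwAvb29AL6+vgC/v78AwMDAAMHBwQDCwsIAw8PDAMTExADFxcUAxsbGAMfHxwDIyMgAycnJAMrKygDLy8sAzMzMAM3NzQDOzs4Az8/PANDQ0ADR0dEA0tLSANPT0wDU1NQA1dXVANbW1gDX19cA2NjYANnZ2QDa2toA29vbANzc3ADd3d0A3t7eAN/f3wDg4OAA4eHhAOLi4gDj4+MA5OTkAOXl5QDm5uYA5+fnAOjo6ADp6ekA6urqAOvr6wDs7OwA7e3tAO7u7gDv7+8A8PDwAPHx8QDy8vIA8/PzAPT09AD19fUA9vb2APf39wD4+PgA+fn5APr6+gD7+/sA/Pz8AP39/QD+/v4A////AJuXhm9cUEU9PkJHSDUWBw0XIisoJyk4RJORgm9jVUY+P0VKRSoNBgcMERUgLCwzN5OUiXttW0lAQkpPRiUMBwgSFA8XKzAxMZaZk4Z0YFBHSFJaTiwVDAsYHhQRIjI3OYqOkYp7aVtSU19sXjUZCwoNFh4YGy02OHp+iouAdG1nZXF+ajMPCgoKDB0pJy82NHV3goR+foB6c3p6XSgNCwoKChMuNjQ1MXN1fHh8hoN1aGZhRyIWFQsKCg4mNDEvKXFxcGpyfXJeVFNOMxwkIQwKCgwaIyUnJG5qZGBmZ1tSUVJEJiA1Kw4KCg0WGR8pKW1lX15fWlJSVVhHLDJJOBMKChQhJCw2NGtiXl9iZGVpbWlXTF51WCYSEyM3QUdEOWVgXmFzjJmakXxpaoaegVE4N0xndXNYPWRgX2aIssC1oYVzdY+olXFbXXaQmZl6UGxnY26aw8Svm4p+f5SolntvdomZnqicfIF7b3Whv7ScjISDiJink3t1eICGk6uzqJuRfHqgu6+aiH+Ah5afjXl0dHV7kbLFxLalh3qXtbSlj3x6f4qOgHV0dHR7k7PQ2sOwjnmDm6WdiHh1eH9/d3R0dHR+n73V4riqloWAiY+JfXd1d3l4dXR0dHSBqcfU1qimqqSYkop/end1dXV1dHR0dHiOtMnKw6azwbinl4h+e3d0dHR0dHR1e46swcTAurzMzryql4mAfHd0dHR0dHR5k7XJxL26udfg076smIqBfHd0dHR0dHR8n8rUw7m4uA=="/>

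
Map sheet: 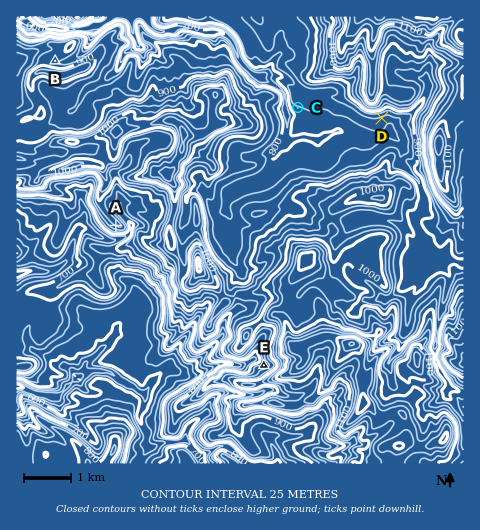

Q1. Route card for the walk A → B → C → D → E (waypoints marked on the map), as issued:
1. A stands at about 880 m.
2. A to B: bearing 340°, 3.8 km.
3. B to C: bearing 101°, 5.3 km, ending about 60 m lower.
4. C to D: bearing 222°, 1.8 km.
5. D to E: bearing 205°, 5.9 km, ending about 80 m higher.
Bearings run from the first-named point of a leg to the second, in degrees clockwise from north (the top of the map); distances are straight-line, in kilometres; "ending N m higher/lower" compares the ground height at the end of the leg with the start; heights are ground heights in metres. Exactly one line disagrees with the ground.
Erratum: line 4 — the bearing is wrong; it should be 097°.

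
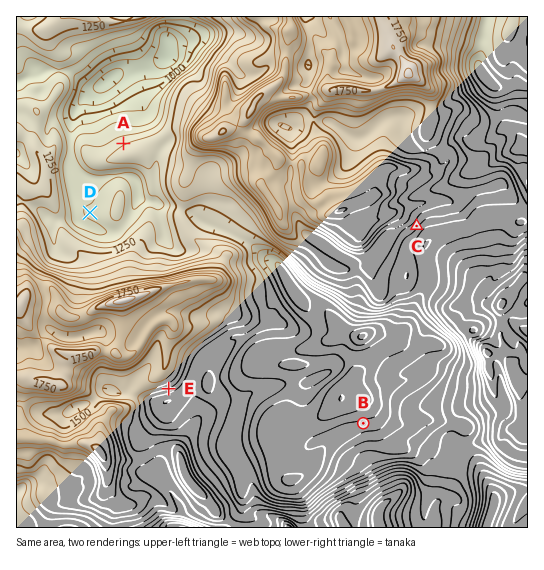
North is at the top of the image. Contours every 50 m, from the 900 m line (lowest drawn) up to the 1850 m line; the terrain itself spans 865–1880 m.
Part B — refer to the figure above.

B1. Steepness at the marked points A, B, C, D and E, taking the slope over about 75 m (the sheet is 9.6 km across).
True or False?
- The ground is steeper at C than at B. True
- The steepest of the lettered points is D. False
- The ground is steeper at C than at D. True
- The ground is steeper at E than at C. True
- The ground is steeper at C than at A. True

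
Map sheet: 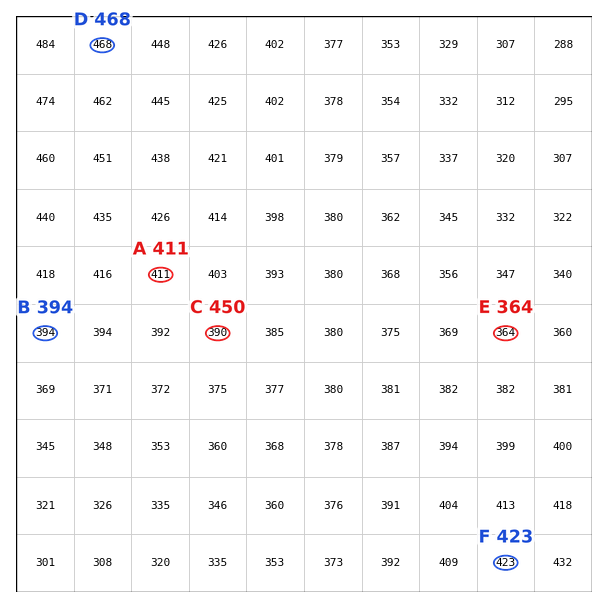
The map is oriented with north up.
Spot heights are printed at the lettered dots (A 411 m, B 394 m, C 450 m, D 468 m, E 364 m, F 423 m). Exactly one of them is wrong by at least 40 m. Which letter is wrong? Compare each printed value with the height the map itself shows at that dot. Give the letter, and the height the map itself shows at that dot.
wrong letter C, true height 390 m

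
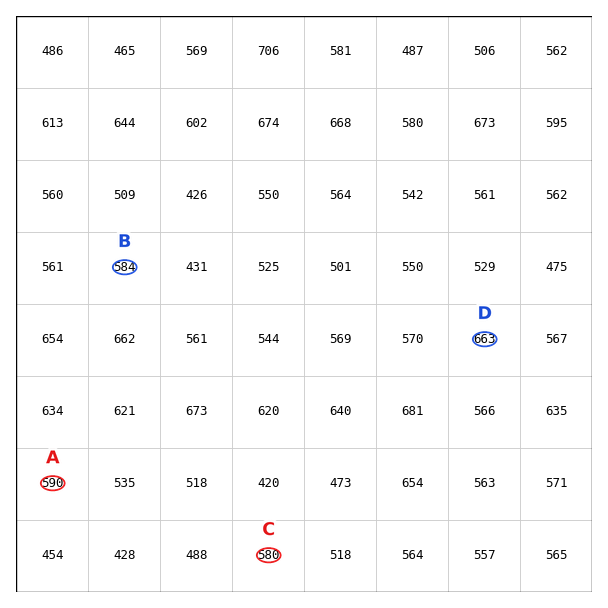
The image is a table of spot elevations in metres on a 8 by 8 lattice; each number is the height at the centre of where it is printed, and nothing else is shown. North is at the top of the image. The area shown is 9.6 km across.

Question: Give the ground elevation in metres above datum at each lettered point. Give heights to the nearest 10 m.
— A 590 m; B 580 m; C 580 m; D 660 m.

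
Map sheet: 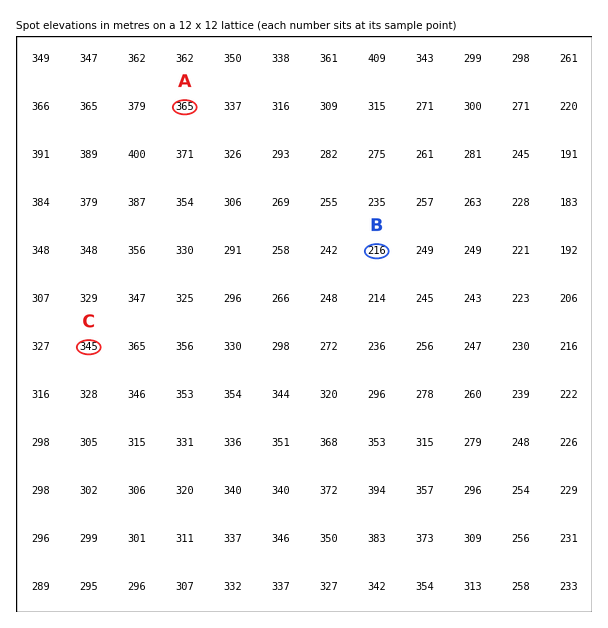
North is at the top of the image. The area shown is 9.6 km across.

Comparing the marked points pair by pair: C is below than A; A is above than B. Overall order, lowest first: B C A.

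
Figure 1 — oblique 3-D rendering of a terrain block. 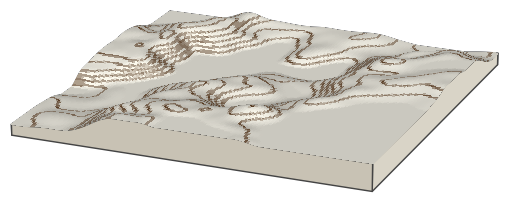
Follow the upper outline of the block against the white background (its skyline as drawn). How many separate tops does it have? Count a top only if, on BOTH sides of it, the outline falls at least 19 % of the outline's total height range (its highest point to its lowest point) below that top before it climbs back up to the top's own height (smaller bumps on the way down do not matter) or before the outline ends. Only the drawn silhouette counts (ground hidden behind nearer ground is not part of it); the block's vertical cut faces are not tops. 1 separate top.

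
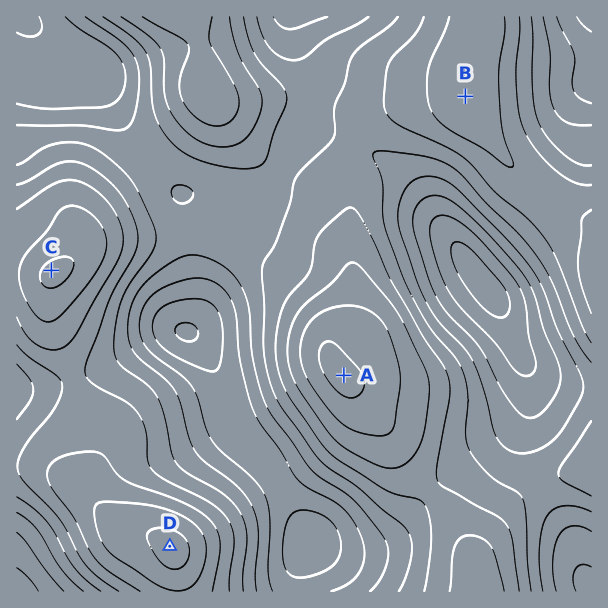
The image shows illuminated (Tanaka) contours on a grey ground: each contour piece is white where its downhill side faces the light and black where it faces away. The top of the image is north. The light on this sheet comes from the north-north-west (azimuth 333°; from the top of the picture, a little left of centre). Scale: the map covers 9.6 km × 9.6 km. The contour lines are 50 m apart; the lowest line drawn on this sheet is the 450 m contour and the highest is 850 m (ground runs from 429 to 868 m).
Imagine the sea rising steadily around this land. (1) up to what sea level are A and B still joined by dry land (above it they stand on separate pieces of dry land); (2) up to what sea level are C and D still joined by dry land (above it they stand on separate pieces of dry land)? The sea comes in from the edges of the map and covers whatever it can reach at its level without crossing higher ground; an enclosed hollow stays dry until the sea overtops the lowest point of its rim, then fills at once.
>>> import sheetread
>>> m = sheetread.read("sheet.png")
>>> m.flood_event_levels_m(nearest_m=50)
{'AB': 650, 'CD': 700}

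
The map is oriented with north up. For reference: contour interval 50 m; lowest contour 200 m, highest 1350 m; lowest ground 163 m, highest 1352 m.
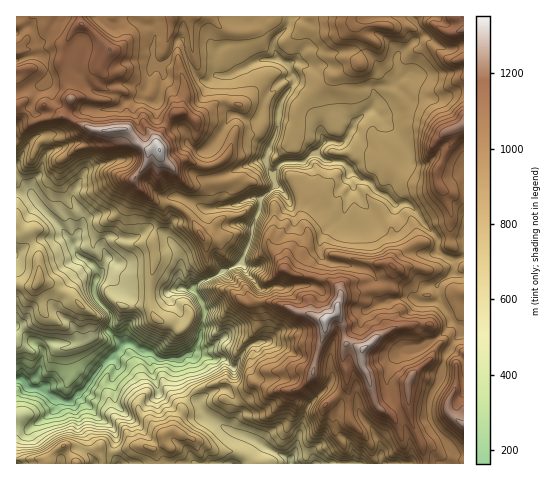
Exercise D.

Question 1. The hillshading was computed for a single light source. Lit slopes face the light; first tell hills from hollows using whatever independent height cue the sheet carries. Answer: N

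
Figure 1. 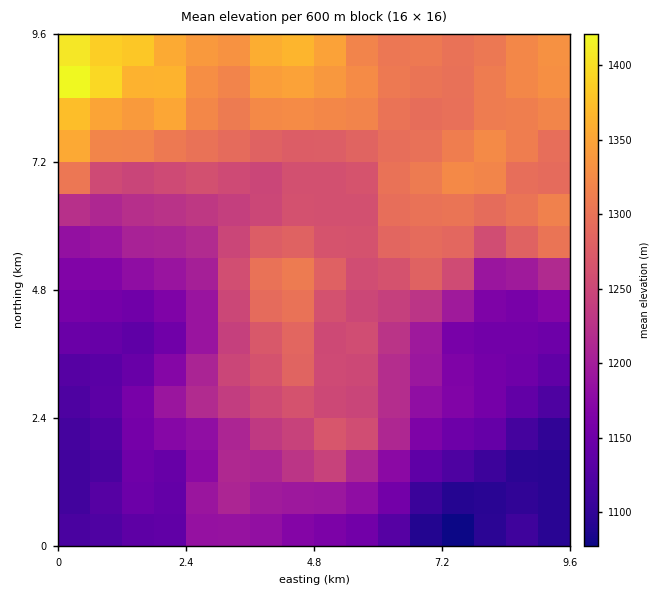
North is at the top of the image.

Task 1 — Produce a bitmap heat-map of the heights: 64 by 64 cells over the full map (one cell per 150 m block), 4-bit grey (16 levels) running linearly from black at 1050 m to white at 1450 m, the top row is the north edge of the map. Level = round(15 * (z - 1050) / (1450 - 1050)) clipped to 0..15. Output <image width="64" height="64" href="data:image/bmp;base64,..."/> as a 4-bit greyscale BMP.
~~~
<image width="64" height="64" href="data:image/bmp;base64,Qk12CAAAAAAAAHYAAAAoAAAAQAAAAEAAAAABAAQAAAAAAAAIAAATCwAAEwsAABAAAAAAAAAAAAAAABEREQAiIiIAMzMzAERERABVVVUAZmZmAHd3dwCIiIgAmZmZAKqqqgC7u7sAzMzMAN3d3QDu7u4A////ADMyIjMzMzM0RVVVVVVVREREREQzMzIiEREREiIiIiIRMyIiMzMzMzRVVVVVVVVUREREREMzMiIRERESIiIiIiEzIiMzQzMzRFVVVVVVVVVUREREREMzIhERERIiIiIiIjMiIzREMzNEVWZmVVVVVVVVVVRERDMiEREREiIiIiIiMiIzNEQzM0RVZmZmZVVVVVVVVVREMyIhEREiIiIiIiIiIjM0REMzRFVmZmZmVVVVVVVVVURDMiIRESIiIiIiIiIiMzNEQzM0VVZmZmZVVWZmVVVVVEMyIiIiIiIiIiIiIiIjM0REMzRFVmZmZmVmZmZmVVVURDMiIiIiIiIiIiIiIiMzREQzNEVWZmZmZmZmd2ZlVVVEMzIiIiIiIiIiIiIiIjM0REM0RVVmZmZmZnd3d2ZVVURDMzMiIiIiIiIiIiIiMzRERDREVWZmZmZneIiHdmZVVEMzMzMyIiIiIiIiIiIzNERERERVZmZmZnd4iIh3dmVVRDMzMzMyIiIiIiIiIzM0RERERFVWZndnd4iIiIh3ZlVERDMzMzMiIiIiIiMzMzRFVURFVVZmd3d3eIiIiId2ZVREREREMzIiIiIiMzMzNEVVVVVVZmZ3d3d3iIiIh3dlVERERERDMyIiIiIzMzM0RVVVVVZmZnd3d3d4iIiHd2VVREREREQzMyIiIzMzM0RFVVVWZmZnd3iHd3iIiHd3ZlVUREREREMzMiIzMzMzREVVZmZnd3d3iIiId3d3d3dmVVVUREREQzMzMzMzMzNERVVWZnd3d3eIiIiId3d3d2ZVVVREREREMzMzMzMzM0REVVZmd3iIeIiZmIh3d3d3ZlVVVURERERDMzMzMzMzNERVVWZ3eIiIiJmZiHd3d3dmVVVVREREREMzMzMzMzM0REVVVmd3iIiImZmId3iHd2ZlVVRERERERDMzMzMzMzNERFVWZ3eIiIiZmIh3iId2ZmZVVEREREREQzMzMzMzMzRERFVmd3iIiJmYiHiIh3ZmZlVERERERERDMzMzMzMzM0REVWZ3eIiImZiIeIiHdmZmVUREREREREQzREREMzMzRERFZnd4iImZmIh4iId3ZmZVRERERERERERERERDMzM0REVWd3iIiZmYiHeIiHd2ZlVEREREREREREREREMzM0RERVZ3eIiZmZmId4iHd3dmVVRERERERERERERERDM0RERFVneIiZmZmYh3iId3d3ZlVVVERERERERERERERERERFVWd4iZmZmZiIeId3d3d2ZVVVRERERERERERERERERFVVZ3iJmZqpmYiIh3d3d3dmZlVERERFVVREREREREVVVVZneJmZqqqZmIiHd3iIh3dmZVRERFVVVERERERFVVVVVmd4mZmqqqmYiIh3eIiIiHdlVERFVVVURERERFVVVVVWZ4iZmqqqqZmIiIiIiZmYh3ZVRVVWZmREREVVVVVVVWZniJmZqqqpmIiIiIiZmZmIdlVVZmZmZERVVVVVVmVWZmd4mZmaqpmYiIiIiJmZmZiHZmZnd3d1VVVVVVZmZmZmZ3iJmZmZmYiIiIiJmZmZmYd3d3iIiIVVVVVWZmZmZmZneIiZmZmYiIiIiZmZmZmZiHeIiZmZlVVVVWZmZmZmZnd4iIiJmYiIiIiJmZmZmZmIiImZqqqlVVVWZmZmZmZmd3eIiIiIiIiIiJmZmZmZmZiJmZqqqqZmZmZmZmZmZnd3d3iIiIiIiIiIiZmZmZmZmZmaqqqrtmZmZmZmZmZ3d3d3d3iIiIiIiIiJmZmZmZmZmZmqqqqnd2ZmZmd3d3d3d3d3d4iIiIiIiImZqZmaqpmZmZmaqqiHd2Znd3d3d3d3d3d3iIiIiIiIiZmqmqqqqpmZmZmZmYh3d3d3d3d3d3d3d3d4iIiIiIiJmqqqqqqqqZmZmZmaqYh3d3d3d4iIiId3d4iIiIiIiImaqqqqqqqqmZmZmZu6mIiId4iIiIiIiId3iIiIiIiImZqqqqqqu6qqmZmZnLupmYiIiIiIiYiIiIiIiIiIiIiZmqqqqqq7uqqpmZmcy6qZmZmZmZmZmZiIiIiIiIiIiJmZqZmqqqq7qqqZmZzLuqqqqqmZmZmZmZmIiIiIiIiJmZmZmZqqqqqqqpmZnMu6qru6qqqqqZmZmZmZmZmZmZmZmZmZmaqqqqqqmZmcy7qqu7u7qqqqqqqqqpmZmZmZmZmZmZmZmqqqqqqpmqzLu6u7u7u7uqqqqqqqqqqqqqqqqZmZmZmZqqqqqqqqrMy7u7u7u7u7qqqqqqqqqqqqqqqqmZmZmZmaqqqqqqqtzMzLu7u7zLuqqqqqq7u7qqqqqqqpmZmZmZmqqqqqqq3d3czLu7vMy7qqqqqru7u7uqqqqqmZmZmZmaqqqqqqvu7d3cy7vMzLuqqqqru7u7u7qqqqqZmZmZmZqqqqqqu+7u7dzMvMzMu6qqqru7u7u7u6qqqqmZmZmZmqqqqqq77u7t3MzMzMu7qqqqu7u7u7u7qqqqqZqpmZmaqqqqqrvu7t3czMzMy7uqqqu7vMy7u7uqqqqqqqqZmZqqqqqqu+7t3dzMzMy7u7qqq7vMzMy7u6qqqqqqqpmZmqqqqqq77t3d3d3MzLu7u6q7u8zMzMu7qqqqqqqqmZmZqqqqqrvt3d3d3czLu7u7u7u8zMzMy7u6qqqqqqqZmZmqqqqqu+3d3d3dzMu7u7u7u7zMzMzLu7qqqqqqqpmZmaqqqqq7"/>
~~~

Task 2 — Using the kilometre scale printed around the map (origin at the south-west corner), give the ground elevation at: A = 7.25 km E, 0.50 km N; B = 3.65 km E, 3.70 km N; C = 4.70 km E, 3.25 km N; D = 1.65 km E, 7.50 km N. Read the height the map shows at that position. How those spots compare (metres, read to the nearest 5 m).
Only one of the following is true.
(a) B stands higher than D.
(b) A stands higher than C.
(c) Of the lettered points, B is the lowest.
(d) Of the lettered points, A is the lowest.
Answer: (d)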